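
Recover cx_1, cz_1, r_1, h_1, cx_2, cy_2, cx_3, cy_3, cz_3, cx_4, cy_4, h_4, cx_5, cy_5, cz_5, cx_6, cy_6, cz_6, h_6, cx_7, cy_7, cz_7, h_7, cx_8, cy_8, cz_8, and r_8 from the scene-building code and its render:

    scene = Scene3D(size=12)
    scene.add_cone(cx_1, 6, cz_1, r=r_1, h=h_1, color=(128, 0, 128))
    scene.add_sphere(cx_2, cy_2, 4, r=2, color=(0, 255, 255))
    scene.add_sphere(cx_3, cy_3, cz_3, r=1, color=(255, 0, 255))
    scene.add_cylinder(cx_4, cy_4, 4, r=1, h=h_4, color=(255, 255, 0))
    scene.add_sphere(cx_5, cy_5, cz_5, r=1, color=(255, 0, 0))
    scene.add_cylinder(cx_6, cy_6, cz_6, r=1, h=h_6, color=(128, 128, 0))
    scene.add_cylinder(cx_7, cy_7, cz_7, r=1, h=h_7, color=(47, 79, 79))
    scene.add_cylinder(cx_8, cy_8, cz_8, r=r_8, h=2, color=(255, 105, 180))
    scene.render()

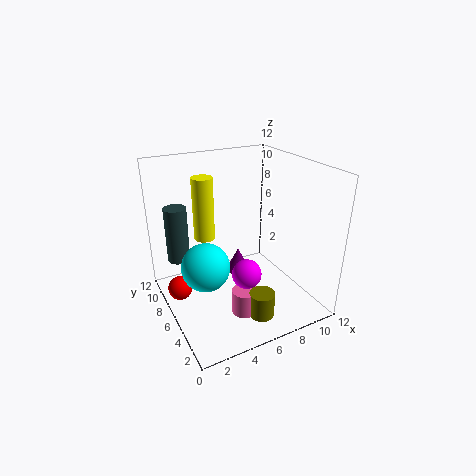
cx_1 = 6; cz_1 = 3; r_1 = 1; h_1 = 2; cx_2 = 3; cy_2 = 6; cx_3 = 4; cy_3 = 1; cz_3 = 6; cx_4 = 5; cy_4 = 11; h_4 = 6; cx_5 = 1; cy_5 = 7; cz_5 = 2; cx_6 = 6; cy_6 = 2; cz_6 = 1; h_6 = 2; cx_7 = 2; cy_7 = 10; cz_7 = 3; h_7 = 5; cx_8 = 5; cy_8 = 3; cz_8 = 1; r_8 = 1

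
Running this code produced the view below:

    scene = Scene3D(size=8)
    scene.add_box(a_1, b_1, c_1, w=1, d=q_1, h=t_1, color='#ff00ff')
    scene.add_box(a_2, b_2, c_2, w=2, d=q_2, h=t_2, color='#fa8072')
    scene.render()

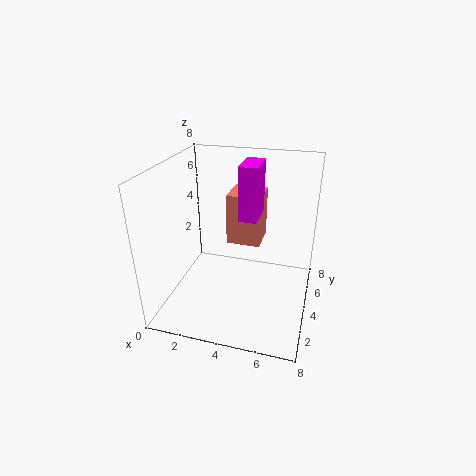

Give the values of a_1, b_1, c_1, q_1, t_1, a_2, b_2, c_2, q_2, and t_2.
a_1 = 4, b_1 = 4, c_1 = 5, q_1 = 2, t_1 = 3, a_2 = 3, b_2 = 5, c_2 = 3, q_2 = 2, t_2 = 3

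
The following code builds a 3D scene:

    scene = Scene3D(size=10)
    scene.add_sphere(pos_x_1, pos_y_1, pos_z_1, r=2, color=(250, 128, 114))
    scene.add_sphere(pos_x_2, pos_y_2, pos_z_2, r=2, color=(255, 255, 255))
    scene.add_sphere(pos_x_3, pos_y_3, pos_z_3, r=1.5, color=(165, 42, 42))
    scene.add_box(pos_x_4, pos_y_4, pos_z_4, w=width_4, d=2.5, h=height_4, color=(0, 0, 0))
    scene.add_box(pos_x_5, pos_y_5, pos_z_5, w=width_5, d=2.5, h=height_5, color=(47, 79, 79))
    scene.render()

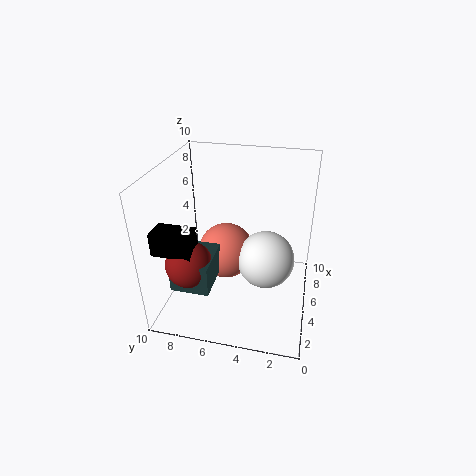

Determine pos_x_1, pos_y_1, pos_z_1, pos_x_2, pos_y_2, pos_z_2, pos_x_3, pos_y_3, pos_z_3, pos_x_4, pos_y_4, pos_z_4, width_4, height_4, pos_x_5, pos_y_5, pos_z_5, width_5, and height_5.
pos_x_1 = 5.5; pos_y_1 = 6; pos_z_1 = 3.5; pos_x_2 = 5; pos_y_2 = 3; pos_z_2 = 3.5; pos_x_3 = 2; pos_y_3 = 7.5; pos_z_3 = 4.5; pos_x_4 = 1; pos_y_4 = 7; pos_z_4 = 5.5; width_4 = 1.5; height_4 = 1.5; pos_x_5 = 1; pos_y_5 = 6; pos_z_5 = 3; width_5 = 3; height_5 = 2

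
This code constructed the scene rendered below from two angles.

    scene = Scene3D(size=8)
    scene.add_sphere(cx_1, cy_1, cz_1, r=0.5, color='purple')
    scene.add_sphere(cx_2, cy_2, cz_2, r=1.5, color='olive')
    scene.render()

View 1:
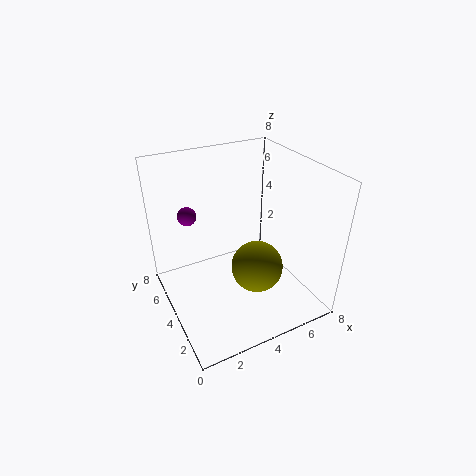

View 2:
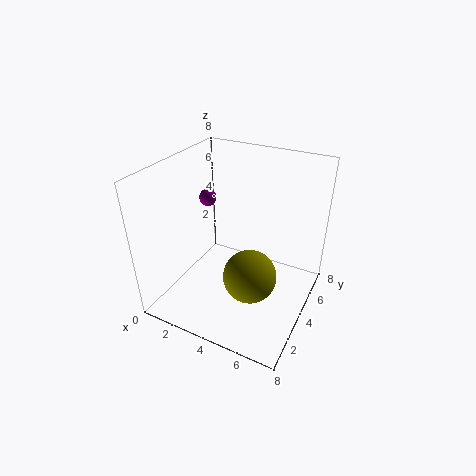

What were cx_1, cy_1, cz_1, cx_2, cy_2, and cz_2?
cx_1 = 1.5
cy_1 = 5
cz_1 = 5.5
cx_2 = 5
cy_2 = 3.5
cz_2 = 2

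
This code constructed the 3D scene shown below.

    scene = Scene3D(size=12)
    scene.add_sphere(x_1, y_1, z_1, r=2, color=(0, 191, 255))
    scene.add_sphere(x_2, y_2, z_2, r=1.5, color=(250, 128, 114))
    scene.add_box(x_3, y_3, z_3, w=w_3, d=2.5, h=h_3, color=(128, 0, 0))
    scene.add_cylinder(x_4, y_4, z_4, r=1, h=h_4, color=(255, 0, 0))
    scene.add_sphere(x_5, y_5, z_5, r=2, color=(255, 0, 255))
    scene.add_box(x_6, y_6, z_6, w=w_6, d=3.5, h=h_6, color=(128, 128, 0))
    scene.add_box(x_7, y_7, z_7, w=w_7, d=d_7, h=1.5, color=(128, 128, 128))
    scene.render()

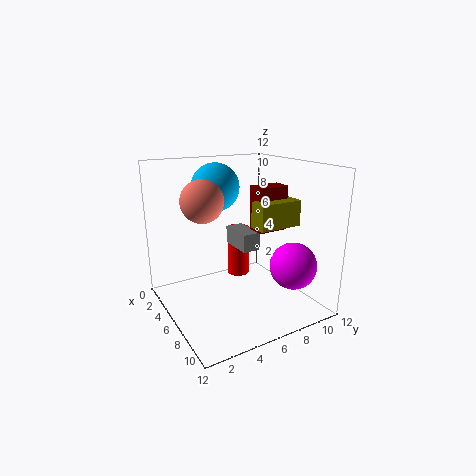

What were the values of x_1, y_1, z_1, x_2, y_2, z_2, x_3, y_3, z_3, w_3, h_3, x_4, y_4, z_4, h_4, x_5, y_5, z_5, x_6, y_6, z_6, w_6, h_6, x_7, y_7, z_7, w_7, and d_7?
x_1 = 4, y_1 = 5, z_1 = 10, x_2 = 8, y_2 = 2, z_2 = 10, x_3 = 7, y_3 = 6.5, z_3 = 7, w_3 = 1.5, h_3 = 3.5, x_4 = 3.5, y_4 = 7.5, z_4 = 1.5, h_4 = 4.5, x_5 = 8.5, y_5 = 10, z_5 = 3.5, x_6 = 8, y_6 = 6, z_6 = 7.5, w_6 = 1.5, h_6 = 2, x_7 = 4, y_7 = 6, z_7 = 5, w_7 = 3, d_7 = 1.5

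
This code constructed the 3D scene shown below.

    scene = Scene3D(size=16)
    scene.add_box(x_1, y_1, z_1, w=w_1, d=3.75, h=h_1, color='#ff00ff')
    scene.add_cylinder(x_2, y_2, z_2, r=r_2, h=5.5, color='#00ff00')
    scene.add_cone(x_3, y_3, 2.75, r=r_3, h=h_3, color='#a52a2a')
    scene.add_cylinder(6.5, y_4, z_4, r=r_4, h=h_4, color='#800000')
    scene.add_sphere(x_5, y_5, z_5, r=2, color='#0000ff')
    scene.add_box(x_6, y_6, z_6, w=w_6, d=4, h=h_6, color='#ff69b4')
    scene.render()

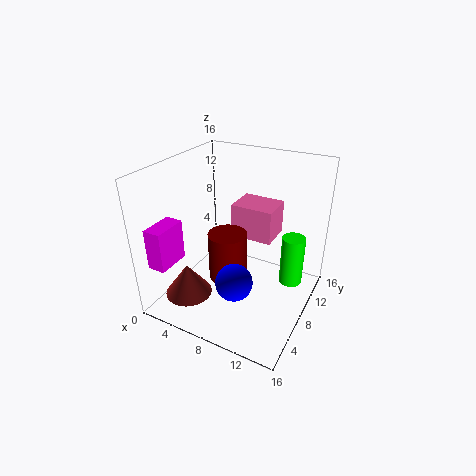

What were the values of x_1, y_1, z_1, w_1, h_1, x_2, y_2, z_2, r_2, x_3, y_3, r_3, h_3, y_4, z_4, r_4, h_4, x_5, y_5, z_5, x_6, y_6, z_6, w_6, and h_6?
x_1 = 0.75, y_1 = 1.25, z_1 = 5.75, w_1 = 2, h_1 = 4.5, x_2 = 14, y_2 = 9.25, z_2 = 3.5, r_2 = 1.25, x_3 = 4.5, y_3 = 3, r_3 = 2.5, h_3 = 3.5, y_4 = 8.25, z_4 = 2.25, r_4 = 2.25, h_4 = 5.75, x_5 = 9.25, y_5 = 4.75, z_5 = 4.5, x_6 = 5.75, y_6 = 10.5, z_6 = 6.5, w_6 = 5, h_6 = 4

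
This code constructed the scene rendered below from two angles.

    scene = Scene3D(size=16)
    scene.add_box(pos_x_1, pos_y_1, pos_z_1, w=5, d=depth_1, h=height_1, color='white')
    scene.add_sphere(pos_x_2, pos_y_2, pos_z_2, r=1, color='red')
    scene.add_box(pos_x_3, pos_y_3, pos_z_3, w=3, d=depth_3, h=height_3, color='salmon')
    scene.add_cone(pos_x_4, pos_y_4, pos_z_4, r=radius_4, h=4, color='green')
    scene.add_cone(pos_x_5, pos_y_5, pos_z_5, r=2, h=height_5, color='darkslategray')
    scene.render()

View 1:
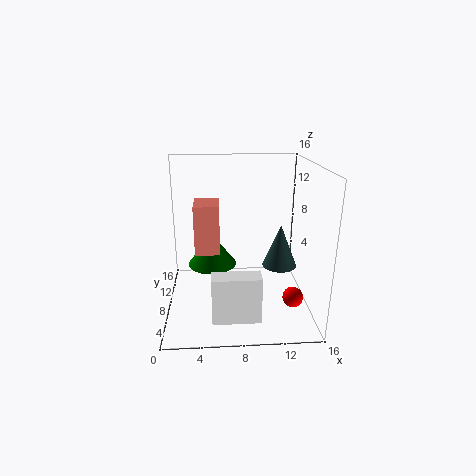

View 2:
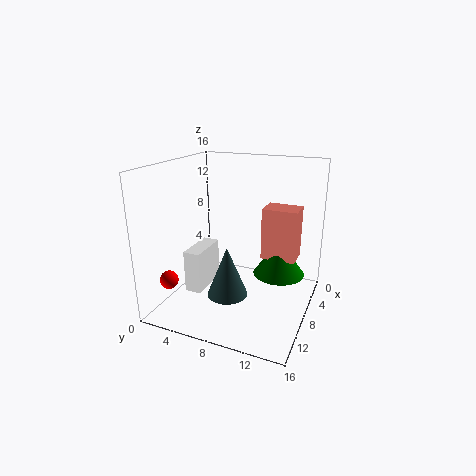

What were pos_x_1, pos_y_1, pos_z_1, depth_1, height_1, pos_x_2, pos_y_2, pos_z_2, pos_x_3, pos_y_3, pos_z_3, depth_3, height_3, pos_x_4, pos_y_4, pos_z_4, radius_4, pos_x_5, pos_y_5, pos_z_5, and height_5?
pos_x_1 = 5
pos_y_1 = 2
pos_z_1 = 1
depth_1 = 2
height_1 = 5
pos_x_2 = 13
pos_y_2 = 2
pos_z_2 = 4
pos_x_3 = 3
pos_y_3 = 10
pos_z_3 = 5
depth_3 = 4
height_3 = 6
pos_x_4 = 5
pos_y_4 = 12
pos_z_4 = 3
radius_4 = 3
pos_x_5 = 13
pos_y_5 = 9
pos_z_5 = 4
height_5 = 5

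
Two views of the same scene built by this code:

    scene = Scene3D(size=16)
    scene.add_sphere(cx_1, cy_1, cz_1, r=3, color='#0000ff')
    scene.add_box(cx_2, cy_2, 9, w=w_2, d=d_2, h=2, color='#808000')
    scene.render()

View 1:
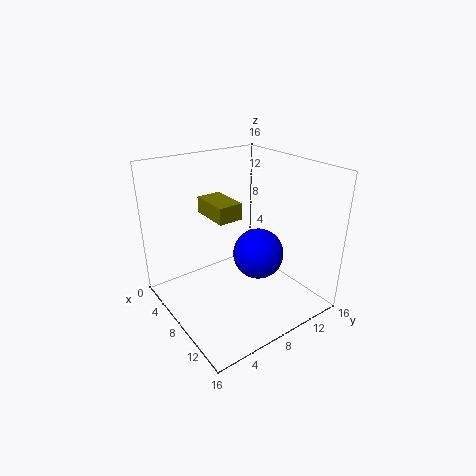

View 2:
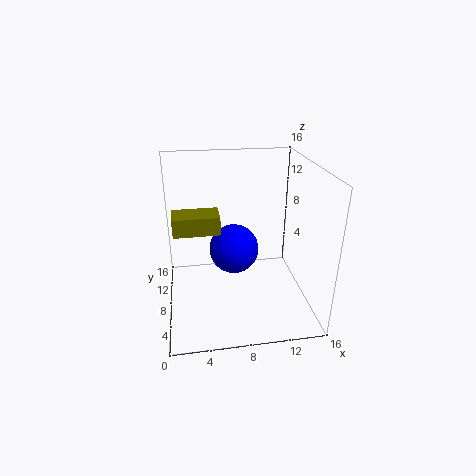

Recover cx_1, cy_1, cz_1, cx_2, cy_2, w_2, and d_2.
cx_1 = 8
cy_1 = 11
cz_1 = 5
cx_2 = 1
cy_2 = 7
w_2 = 5
d_2 = 3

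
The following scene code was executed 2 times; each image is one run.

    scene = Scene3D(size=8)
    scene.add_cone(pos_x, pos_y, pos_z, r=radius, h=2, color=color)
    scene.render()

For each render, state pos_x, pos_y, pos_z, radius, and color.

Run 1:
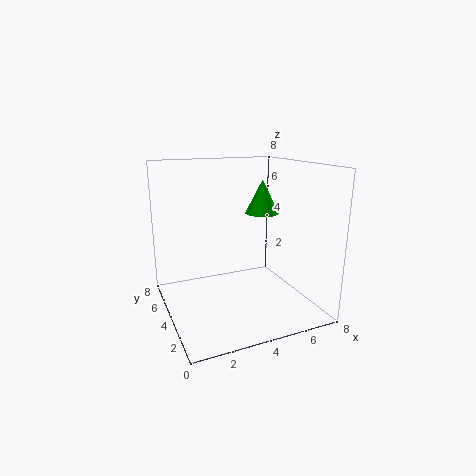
pos_x = 6, pos_y = 5, pos_z = 5, radius = 1, color = 'lime'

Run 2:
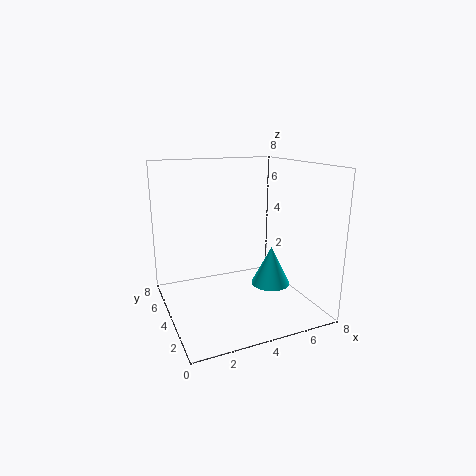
pos_x = 5, pos_y = 2, pos_z = 2, radius = 1, color = 'cyan'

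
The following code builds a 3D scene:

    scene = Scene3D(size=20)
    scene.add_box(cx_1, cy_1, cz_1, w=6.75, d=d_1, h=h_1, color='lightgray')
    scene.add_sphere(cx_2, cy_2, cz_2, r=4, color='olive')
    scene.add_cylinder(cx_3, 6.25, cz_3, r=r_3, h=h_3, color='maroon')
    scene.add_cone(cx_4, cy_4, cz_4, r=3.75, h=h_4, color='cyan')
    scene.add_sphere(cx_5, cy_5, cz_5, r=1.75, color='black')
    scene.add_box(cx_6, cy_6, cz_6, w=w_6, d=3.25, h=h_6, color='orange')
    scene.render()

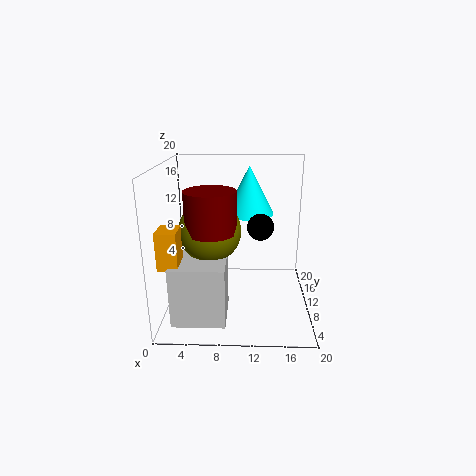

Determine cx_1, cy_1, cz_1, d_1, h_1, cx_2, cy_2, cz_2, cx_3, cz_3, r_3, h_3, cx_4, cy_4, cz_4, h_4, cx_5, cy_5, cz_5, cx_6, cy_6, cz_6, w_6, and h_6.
cx_1 = 2; cy_1 = 1.25; cz_1 = 1.5; d_1 = 6.25; h_1 = 7.75; cx_2 = 6.5; cy_2 = 7.25; cz_2 = 12; cx_3 = 6.75; cz_3 = 12.25; r_3 = 3.25; h_3 = 5.25; cx_4 = 11.5; cy_4 = 16; cz_4 = 11.75; h_4 = 7.25; cx_5 = 13; cy_5 = 8.25; cz_5 = 12.25; cx_6 = 0.75; cy_6 = 2; cz_6 = 8.75; w_6 = 2.5; h_6 = 4.75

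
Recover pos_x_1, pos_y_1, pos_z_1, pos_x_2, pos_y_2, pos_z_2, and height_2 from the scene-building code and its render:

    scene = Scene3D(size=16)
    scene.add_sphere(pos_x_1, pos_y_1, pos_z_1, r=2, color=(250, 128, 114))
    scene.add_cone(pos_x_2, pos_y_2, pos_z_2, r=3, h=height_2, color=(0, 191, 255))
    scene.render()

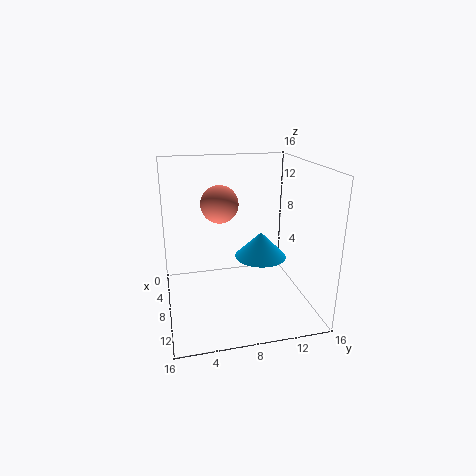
pos_x_1 = 8
pos_y_1 = 6
pos_z_1 = 12
pos_x_2 = 7
pos_y_2 = 11
pos_z_2 = 5
height_2 = 3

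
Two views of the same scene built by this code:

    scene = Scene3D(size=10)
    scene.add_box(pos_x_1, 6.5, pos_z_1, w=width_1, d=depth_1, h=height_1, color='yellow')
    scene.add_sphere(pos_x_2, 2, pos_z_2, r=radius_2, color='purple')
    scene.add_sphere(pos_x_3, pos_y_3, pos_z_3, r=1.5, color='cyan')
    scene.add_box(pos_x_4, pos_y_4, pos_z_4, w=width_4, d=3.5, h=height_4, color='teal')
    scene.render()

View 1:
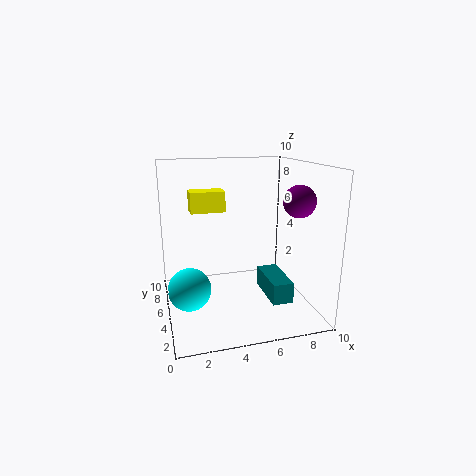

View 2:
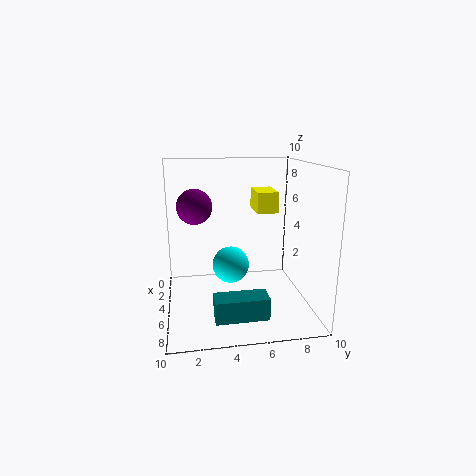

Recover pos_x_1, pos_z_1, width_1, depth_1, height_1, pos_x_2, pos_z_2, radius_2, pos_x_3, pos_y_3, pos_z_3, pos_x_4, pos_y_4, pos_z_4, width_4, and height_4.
pos_x_1 = 2
pos_z_1 = 6.5
width_1 = 2.5
depth_1 = 1.5
height_1 = 1.5
pos_x_2 = 8
pos_z_2 = 8
radius_2 = 1
pos_x_3 = 1.5
pos_y_3 = 5
pos_z_3 = 1.5
pos_x_4 = 7
pos_y_4 = 3
pos_z_4 = 0.5
width_4 = 1.5
height_4 = 1.5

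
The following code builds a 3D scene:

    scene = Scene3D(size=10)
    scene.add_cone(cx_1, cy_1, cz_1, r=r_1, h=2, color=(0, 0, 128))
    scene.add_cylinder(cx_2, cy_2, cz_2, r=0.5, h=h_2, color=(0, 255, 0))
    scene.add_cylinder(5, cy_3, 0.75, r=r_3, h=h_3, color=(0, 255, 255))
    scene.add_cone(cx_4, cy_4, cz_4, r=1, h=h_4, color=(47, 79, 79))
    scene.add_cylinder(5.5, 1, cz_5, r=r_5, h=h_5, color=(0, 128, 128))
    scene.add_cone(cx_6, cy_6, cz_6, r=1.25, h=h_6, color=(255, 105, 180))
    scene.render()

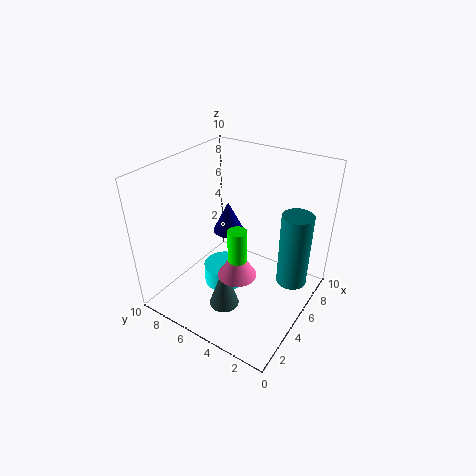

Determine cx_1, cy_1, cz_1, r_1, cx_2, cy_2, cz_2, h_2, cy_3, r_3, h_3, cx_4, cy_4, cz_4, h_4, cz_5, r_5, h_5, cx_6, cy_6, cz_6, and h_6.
cx_1 = 4.25
cy_1 = 5.25
cz_1 = 6
r_1 = 1
cx_2 = 0.75
cy_2 = 2.25
cz_2 = 7
h_2 = 1.75
cy_3 = 6.25
r_3 = 1.5
h_3 = 1.5
cx_4 = 2.5
cy_4 = 4.5
cz_4 = 1.25
h_4 = 3
cz_5 = 2.75
r_5 = 1
h_5 = 5
cx_6 = 3
cy_6 = 3.75
cz_6 = 3.75
h_6 = 2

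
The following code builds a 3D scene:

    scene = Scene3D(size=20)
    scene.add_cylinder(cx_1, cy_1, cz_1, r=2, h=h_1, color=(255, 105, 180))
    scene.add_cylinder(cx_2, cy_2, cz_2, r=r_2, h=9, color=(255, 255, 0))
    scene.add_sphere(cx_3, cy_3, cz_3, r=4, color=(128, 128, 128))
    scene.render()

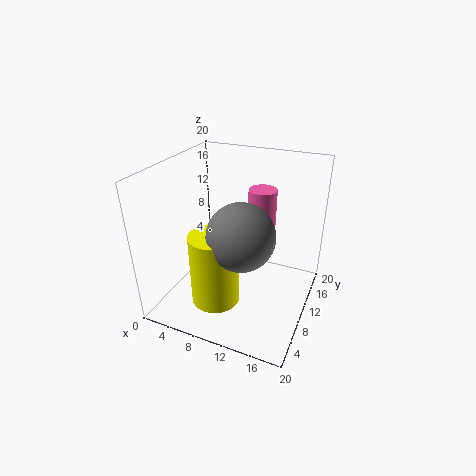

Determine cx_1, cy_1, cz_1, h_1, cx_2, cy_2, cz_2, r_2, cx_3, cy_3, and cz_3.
cx_1 = 12
cy_1 = 14
cz_1 = 8
h_1 = 8
cx_2 = 10
cy_2 = 3
cz_2 = 5
r_2 = 3
cx_3 = 13
cy_3 = 4
cz_3 = 14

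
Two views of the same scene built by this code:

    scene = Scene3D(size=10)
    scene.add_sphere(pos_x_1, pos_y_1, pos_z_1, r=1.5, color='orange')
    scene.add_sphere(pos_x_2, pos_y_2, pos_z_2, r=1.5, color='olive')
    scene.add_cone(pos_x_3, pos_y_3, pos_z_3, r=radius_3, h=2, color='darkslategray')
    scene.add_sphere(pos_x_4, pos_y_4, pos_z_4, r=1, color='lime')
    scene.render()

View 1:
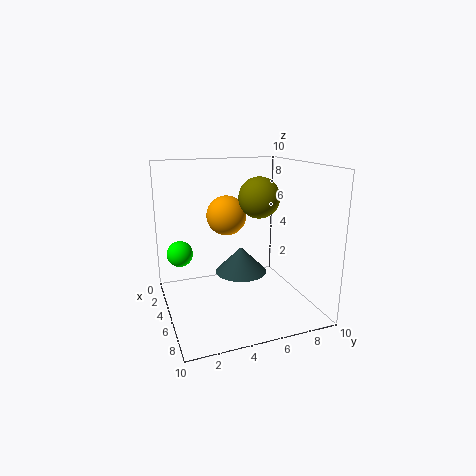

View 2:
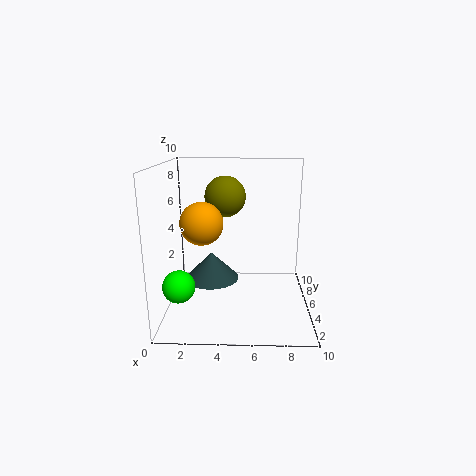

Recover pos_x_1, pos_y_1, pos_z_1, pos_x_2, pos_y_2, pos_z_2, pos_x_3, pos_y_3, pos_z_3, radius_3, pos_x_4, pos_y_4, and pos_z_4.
pos_x_1 = 2.5; pos_y_1 = 5; pos_z_1 = 6; pos_x_2 = 4; pos_y_2 = 7; pos_z_2 = 7.5; pos_x_3 = 3; pos_y_3 = 6; pos_z_3 = 1.5; radius_3 = 2; pos_x_4 = 1.5; pos_y_4 = 1.5; pos_z_4 = 3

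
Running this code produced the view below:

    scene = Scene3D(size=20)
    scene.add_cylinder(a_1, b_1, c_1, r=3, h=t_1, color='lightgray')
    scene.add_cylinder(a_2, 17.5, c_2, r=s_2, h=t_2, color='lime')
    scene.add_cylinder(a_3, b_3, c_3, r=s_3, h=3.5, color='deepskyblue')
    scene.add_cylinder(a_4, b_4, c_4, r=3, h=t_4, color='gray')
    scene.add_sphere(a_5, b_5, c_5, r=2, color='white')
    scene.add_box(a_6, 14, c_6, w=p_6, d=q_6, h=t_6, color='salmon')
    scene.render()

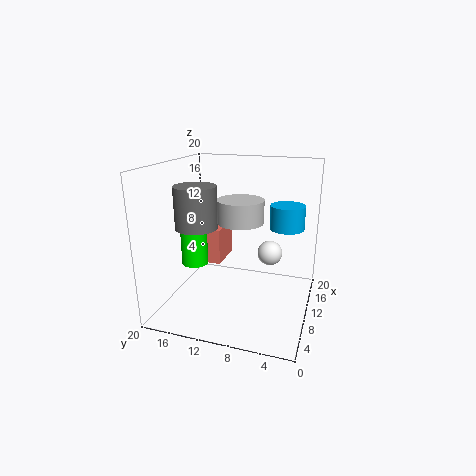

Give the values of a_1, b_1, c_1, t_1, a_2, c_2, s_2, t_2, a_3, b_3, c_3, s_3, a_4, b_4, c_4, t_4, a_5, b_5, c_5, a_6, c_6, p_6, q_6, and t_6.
a_1 = 8, b_1 = 9, c_1 = 13, t_1 = 3, a_2 = 11.5, c_2 = 4.5, s_2 = 2, t_2 = 6, a_3 = 14.5, b_3 = 4, c_3 = 10.5, s_3 = 2.5, a_4 = 9.5, b_4 = 16, c_4 = 11, t_4 = 6, a_5 = 17.5, b_5 = 7, c_5 = 5, a_6 = 13, c_6 = 4, p_6 = 6, q_6 = 5, t_6 = 5.5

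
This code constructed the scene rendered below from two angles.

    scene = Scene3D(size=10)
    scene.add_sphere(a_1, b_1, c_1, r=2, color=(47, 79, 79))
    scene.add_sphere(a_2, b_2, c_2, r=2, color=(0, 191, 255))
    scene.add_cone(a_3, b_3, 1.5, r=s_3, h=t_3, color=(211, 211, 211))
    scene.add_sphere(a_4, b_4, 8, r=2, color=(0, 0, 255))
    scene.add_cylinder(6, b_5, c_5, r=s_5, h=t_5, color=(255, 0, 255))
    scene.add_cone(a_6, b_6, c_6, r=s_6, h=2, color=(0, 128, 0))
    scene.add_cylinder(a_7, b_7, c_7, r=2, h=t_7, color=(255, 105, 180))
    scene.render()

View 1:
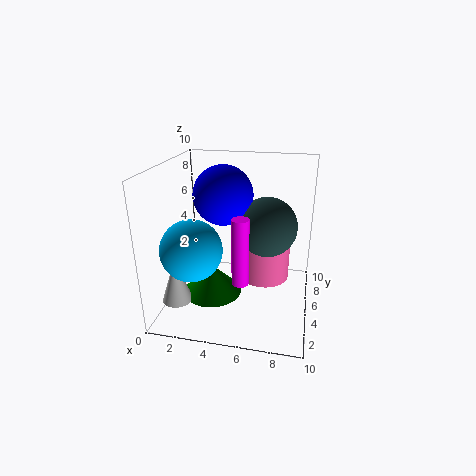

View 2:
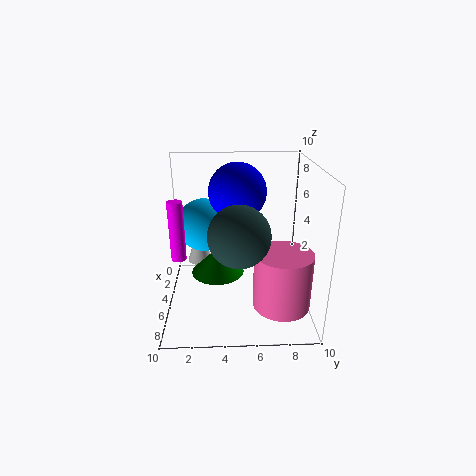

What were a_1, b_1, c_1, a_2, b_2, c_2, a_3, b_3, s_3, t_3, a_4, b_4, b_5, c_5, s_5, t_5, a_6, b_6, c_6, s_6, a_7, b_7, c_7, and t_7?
a_1 = 7; b_1 = 5; c_1 = 6; a_2 = 2.5; b_2 = 2.5; c_2 = 5; a_3 = 1.5; b_3 = 2; s_3 = 1; t_3 = 3; a_4 = 4; b_4 = 5; b_5 = 1; c_5 = 4; s_5 = 0.5; t_5 = 4; a_6 = 3.5; b_6 = 3.5; c_6 = 1.5; s_6 = 2; a_7 = 6.5; b_7 = 8; c_7 = 0.5; t_7 = 4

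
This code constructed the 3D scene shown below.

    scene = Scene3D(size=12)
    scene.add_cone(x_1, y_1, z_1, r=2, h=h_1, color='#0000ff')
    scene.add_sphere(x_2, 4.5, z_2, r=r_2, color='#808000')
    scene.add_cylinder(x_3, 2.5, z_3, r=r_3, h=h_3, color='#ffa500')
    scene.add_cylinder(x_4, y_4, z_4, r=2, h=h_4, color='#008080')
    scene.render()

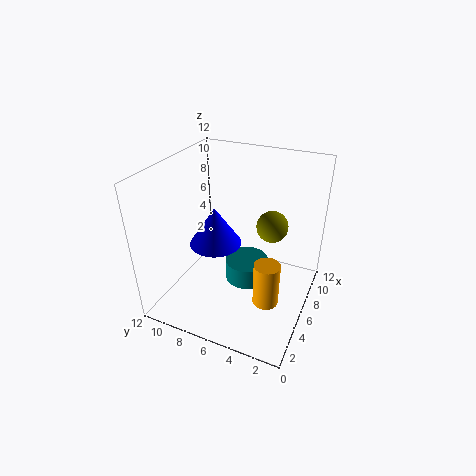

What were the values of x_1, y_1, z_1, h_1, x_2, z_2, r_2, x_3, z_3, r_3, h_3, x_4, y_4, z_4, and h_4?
x_1 = 4
y_1 = 7
z_1 = 6.5
h_1 = 3
x_2 = 10.5
z_2 = 5
r_2 = 1.5
x_3 = 3.5
z_3 = 2.5
r_3 = 1
h_3 = 3.5
x_4 = 8
y_4 = 6
z_4 = 0.5
h_4 = 2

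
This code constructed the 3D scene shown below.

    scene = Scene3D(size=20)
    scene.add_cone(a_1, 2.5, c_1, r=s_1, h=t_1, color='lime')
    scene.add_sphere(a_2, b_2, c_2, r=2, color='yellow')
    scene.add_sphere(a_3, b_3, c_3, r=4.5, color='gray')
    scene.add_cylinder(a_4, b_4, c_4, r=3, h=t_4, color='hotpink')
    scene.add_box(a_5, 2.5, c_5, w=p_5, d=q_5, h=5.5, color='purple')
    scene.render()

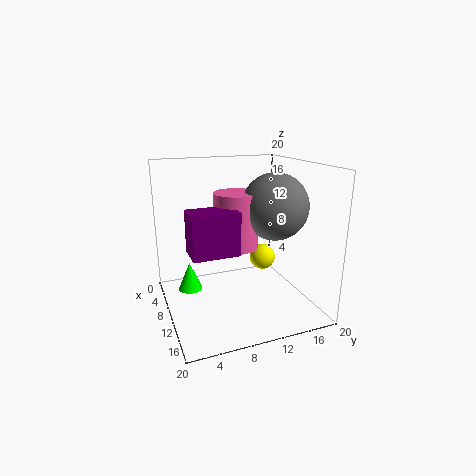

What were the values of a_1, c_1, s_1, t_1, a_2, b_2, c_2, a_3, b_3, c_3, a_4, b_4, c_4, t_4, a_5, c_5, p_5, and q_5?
a_1 = 12.5
c_1 = 5
s_1 = 1.5
t_1 = 3.5
a_2 = 6.5
b_2 = 15.5
c_2 = 5
a_3 = 12
b_3 = 14.5
c_3 = 14.5
a_4 = 10.5
b_4 = 9.5
c_4 = 9
t_4 = 7.5
a_5 = 11
c_5 = 9.5
p_5 = 4
q_5 = 6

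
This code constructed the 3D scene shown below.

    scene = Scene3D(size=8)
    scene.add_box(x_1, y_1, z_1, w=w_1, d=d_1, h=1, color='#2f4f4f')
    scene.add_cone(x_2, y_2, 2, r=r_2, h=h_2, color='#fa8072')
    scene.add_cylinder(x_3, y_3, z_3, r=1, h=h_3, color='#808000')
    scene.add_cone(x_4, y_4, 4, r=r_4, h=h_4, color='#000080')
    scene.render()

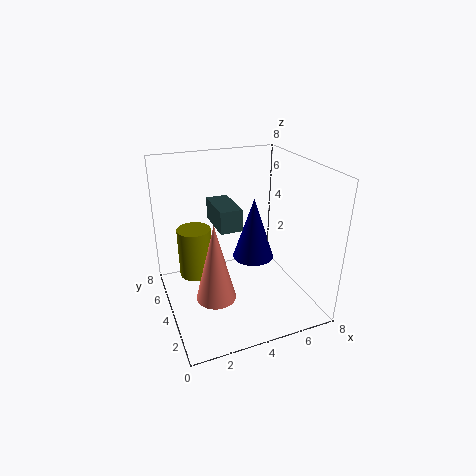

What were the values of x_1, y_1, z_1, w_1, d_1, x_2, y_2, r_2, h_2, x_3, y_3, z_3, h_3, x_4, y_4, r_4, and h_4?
x_1 = 2
y_1 = 1
z_1 = 6
w_1 = 1
d_1 = 2
x_2 = 2
y_2 = 2
r_2 = 1
h_2 = 4
x_3 = 2
y_3 = 6
z_3 = 1
h_3 = 3
x_4 = 4
y_4 = 2
r_4 = 1
h_4 = 3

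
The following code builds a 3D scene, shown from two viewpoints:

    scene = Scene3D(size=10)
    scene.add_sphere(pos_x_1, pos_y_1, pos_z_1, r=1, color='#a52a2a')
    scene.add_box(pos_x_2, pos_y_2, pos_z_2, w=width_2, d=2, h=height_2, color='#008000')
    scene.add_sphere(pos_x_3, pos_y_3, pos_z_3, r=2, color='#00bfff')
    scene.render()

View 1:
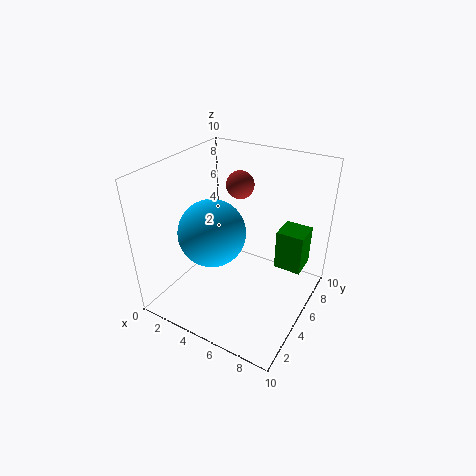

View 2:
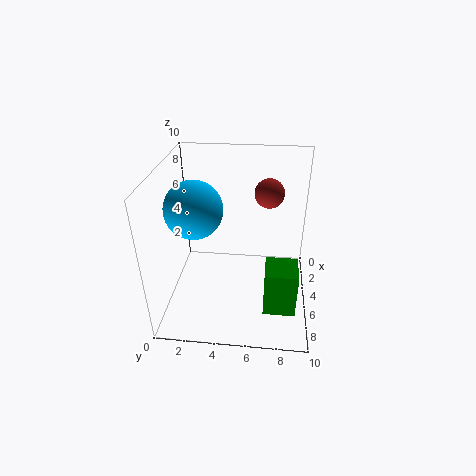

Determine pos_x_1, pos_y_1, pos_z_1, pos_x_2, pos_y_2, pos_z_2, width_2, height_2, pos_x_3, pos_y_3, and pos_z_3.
pos_x_1 = 4; pos_y_1 = 7; pos_z_1 = 8; pos_x_2 = 7; pos_y_2 = 7; pos_z_2 = 2; width_2 = 2; height_2 = 3; pos_x_3 = 5; pos_y_3 = 2; pos_z_3 = 7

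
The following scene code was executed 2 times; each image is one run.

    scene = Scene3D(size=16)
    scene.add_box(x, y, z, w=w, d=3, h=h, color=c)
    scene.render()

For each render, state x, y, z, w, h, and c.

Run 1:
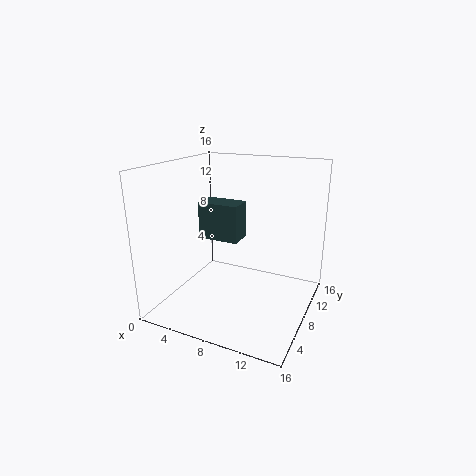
x = 2
y = 9.5
z = 6.5
w = 5
h = 4.5
c = 'darkslategray'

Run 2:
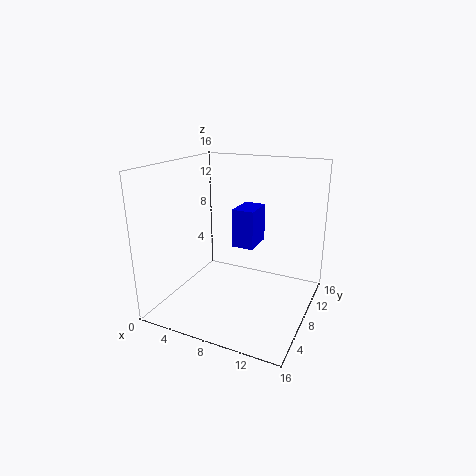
x = 10
y = 2.5
z = 9.5
w = 2
h = 3.5
c = 'blue'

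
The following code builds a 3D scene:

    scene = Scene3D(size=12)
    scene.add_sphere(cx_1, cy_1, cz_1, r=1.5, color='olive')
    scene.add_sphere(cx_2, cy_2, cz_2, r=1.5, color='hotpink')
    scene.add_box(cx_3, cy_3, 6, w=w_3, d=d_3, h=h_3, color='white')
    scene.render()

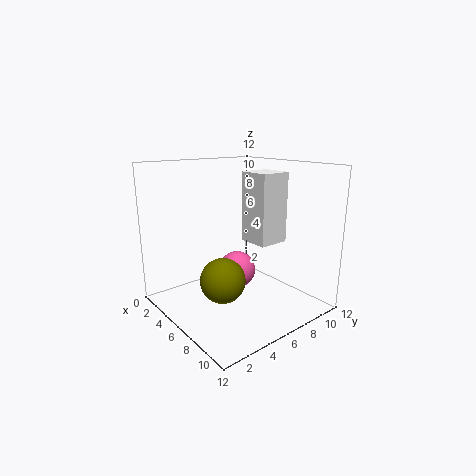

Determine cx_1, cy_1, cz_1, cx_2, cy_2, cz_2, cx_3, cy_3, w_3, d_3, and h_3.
cx_1 = 10; cy_1 = 1.5; cz_1 = 5; cx_2 = 6.5; cy_2 = 5.5; cz_2 = 3.5; cx_3 = 6.5; cy_3 = 6; w_3 = 2.5; d_3 = 2.5; h_3 = 5.5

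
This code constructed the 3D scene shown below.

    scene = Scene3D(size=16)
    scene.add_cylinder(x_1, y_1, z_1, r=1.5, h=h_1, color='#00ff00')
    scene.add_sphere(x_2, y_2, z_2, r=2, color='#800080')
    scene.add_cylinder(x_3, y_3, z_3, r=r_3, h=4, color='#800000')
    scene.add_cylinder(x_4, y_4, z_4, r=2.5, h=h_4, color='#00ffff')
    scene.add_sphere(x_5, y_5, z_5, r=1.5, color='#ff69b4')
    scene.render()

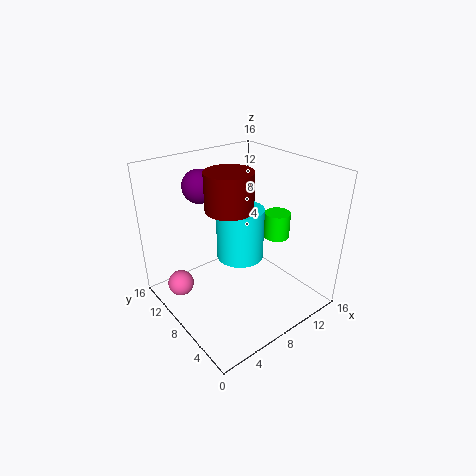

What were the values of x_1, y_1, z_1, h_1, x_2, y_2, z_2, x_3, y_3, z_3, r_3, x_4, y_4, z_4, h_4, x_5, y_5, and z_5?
x_1 = 13; y_1 = 7; z_1 = 7; h_1 = 3; x_2 = 7; y_2 = 14; z_2 = 12.5; x_3 = 6.5; y_3 = 7.5; z_3 = 12; r_3 = 2.5; x_4 = 7.5; y_4 = 7; z_4 = 6.5; h_4 = 5.5; x_5 = 2.5; y_5 = 12; z_5 = 2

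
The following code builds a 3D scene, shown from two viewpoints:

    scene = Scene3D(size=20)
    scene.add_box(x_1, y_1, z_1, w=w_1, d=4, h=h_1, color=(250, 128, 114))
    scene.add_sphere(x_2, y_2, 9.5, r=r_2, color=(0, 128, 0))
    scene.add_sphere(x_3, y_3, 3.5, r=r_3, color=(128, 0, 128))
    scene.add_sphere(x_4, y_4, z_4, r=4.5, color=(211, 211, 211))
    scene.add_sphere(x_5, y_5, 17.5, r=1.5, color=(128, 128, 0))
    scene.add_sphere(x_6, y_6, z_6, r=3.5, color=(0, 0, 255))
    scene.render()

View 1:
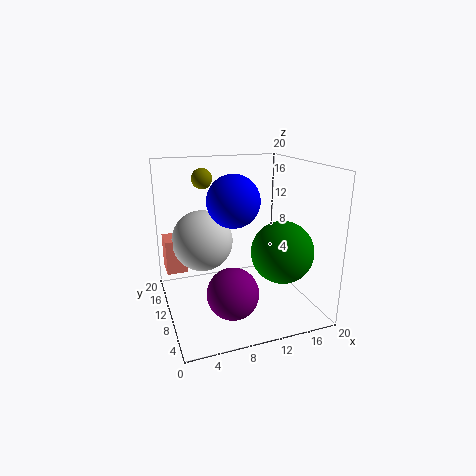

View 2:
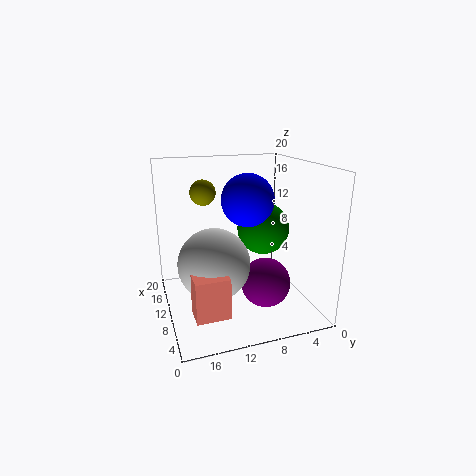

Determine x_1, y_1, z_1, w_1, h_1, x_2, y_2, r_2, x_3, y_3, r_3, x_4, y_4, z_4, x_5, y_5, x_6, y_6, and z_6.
x_1 = 0.5, y_1 = 14, z_1 = 4, w_1 = 3, h_1 = 5, x_2 = 14, y_2 = 4.5, r_2 = 4, x_3 = 8, y_3 = 6.5, r_3 = 3.5, x_4 = 6, y_4 = 14.5, z_4 = 8.5, x_5 = 6.5, y_5 = 15.5, x_6 = 9, y_6 = 9, z_6 = 15.5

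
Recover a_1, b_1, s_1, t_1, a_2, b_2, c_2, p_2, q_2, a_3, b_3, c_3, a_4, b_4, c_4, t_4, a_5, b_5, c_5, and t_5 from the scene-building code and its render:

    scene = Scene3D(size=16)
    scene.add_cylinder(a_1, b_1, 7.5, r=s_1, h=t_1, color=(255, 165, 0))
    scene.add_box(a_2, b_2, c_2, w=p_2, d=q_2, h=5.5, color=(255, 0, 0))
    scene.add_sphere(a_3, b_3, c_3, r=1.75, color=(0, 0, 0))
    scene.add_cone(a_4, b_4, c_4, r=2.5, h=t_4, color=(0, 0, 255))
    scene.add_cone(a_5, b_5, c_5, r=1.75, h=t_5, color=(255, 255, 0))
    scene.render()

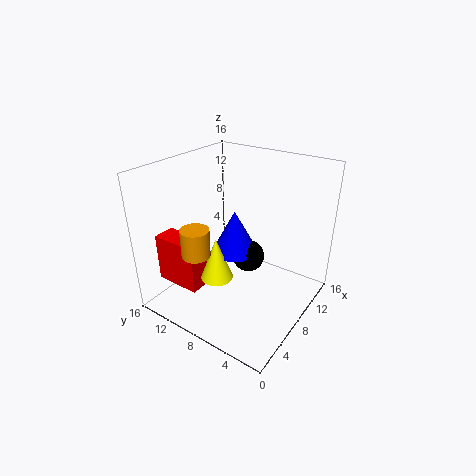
a_1 = 3.25, b_1 = 10, s_1 = 1.5, t_1 = 3, a_2 = 2.75, b_2 = 10.25, c_2 = 2.75, p_2 = 2.5, q_2 = 5.25, a_3 = 8.25, b_3 = 6.75, c_3 = 6, a_4 = 7.75, b_4 = 8.25, c_4 = 6.5, t_4 = 4.75, a_5 = 5, b_5 = 8.75, c_5 = 4.25, t_5 = 4.75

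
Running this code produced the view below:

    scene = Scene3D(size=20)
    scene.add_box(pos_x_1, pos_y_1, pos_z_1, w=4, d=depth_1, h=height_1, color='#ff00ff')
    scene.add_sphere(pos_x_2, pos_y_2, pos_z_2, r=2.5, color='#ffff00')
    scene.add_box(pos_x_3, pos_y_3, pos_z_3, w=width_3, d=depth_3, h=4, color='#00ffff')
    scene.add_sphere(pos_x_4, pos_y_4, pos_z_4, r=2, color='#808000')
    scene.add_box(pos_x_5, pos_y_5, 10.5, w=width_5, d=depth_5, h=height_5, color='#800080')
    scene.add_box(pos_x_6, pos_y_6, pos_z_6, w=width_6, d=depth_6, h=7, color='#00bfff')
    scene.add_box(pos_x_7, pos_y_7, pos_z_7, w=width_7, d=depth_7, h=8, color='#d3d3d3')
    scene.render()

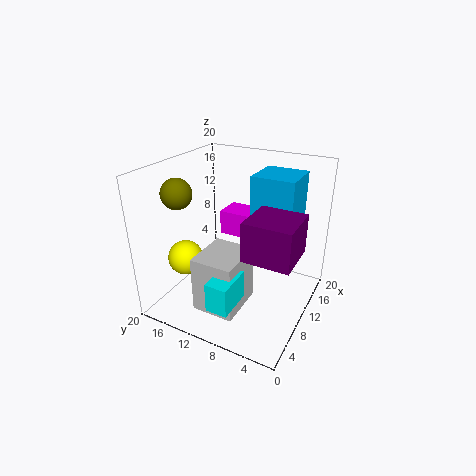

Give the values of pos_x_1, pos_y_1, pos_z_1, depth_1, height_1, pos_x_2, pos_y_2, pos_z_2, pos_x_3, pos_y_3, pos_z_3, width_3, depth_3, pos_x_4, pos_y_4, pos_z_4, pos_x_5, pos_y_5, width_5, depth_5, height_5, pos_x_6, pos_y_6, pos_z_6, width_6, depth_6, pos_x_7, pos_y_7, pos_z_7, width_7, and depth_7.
pos_x_1 = 12; pos_y_1 = 7.5; pos_z_1 = 9; depth_1 = 6.5; height_1 = 3.5; pos_x_2 = 7; pos_y_2 = 17; pos_z_2 = 6.5; pos_x_3 = 2; pos_y_3 = 7.5; pos_z_3 = 3; width_3 = 5; depth_3 = 3; pos_x_4 = 5; pos_y_4 = 16; pos_z_4 = 17; pos_x_5 = 4; pos_y_5 = 0.5; width_5 = 6; depth_5 = 6; height_5 = 5; pos_x_6 = 11.5; pos_y_6 = 3; pos_z_6 = 11.5; width_6 = 6; depth_6 = 6; pos_x_7 = 4; pos_y_7 = 8; pos_z_7 = 0.5; width_7 = 7; depth_7 = 6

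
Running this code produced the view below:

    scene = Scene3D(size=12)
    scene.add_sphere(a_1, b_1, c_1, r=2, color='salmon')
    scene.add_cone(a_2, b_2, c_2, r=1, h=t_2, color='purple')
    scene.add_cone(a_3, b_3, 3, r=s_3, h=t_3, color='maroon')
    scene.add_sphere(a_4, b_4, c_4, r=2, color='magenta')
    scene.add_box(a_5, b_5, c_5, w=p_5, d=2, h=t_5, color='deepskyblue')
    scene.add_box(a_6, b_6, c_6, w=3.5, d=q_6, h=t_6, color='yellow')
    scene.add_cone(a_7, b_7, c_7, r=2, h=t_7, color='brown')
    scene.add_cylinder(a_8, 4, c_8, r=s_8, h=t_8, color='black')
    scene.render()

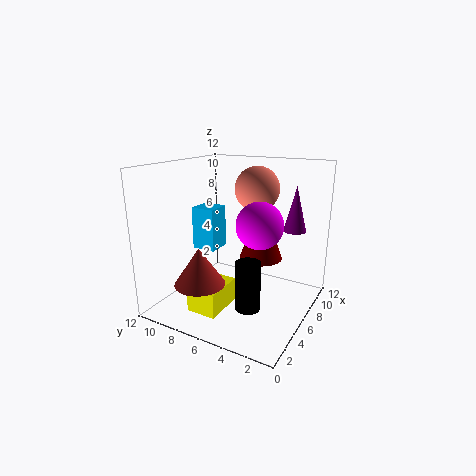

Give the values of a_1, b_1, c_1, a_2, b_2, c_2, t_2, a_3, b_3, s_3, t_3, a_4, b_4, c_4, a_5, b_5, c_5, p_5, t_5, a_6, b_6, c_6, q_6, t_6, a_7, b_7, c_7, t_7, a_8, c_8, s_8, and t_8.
a_1 = 9.5
b_1 = 6
c_1 = 9.5
a_2 = 10
b_2 = 2.5
c_2 = 6
t_2 = 4
a_3 = 9.5
b_3 = 5.5
s_3 = 2
t_3 = 5.5
a_4 = 7
b_4 = 4.5
c_4 = 7
a_5 = 4.5
b_5 = 7.5
c_5 = 5
p_5 = 2
t_5 = 3.5
a_6 = 2
b_6 = 6
c_6 = 0.5
q_6 = 2.5
t_6 = 2
a_7 = 2.5
b_7 = 7.5
c_7 = 3
t_7 = 3
a_8 = 4
c_8 = 1
s_8 = 1
t_8 = 4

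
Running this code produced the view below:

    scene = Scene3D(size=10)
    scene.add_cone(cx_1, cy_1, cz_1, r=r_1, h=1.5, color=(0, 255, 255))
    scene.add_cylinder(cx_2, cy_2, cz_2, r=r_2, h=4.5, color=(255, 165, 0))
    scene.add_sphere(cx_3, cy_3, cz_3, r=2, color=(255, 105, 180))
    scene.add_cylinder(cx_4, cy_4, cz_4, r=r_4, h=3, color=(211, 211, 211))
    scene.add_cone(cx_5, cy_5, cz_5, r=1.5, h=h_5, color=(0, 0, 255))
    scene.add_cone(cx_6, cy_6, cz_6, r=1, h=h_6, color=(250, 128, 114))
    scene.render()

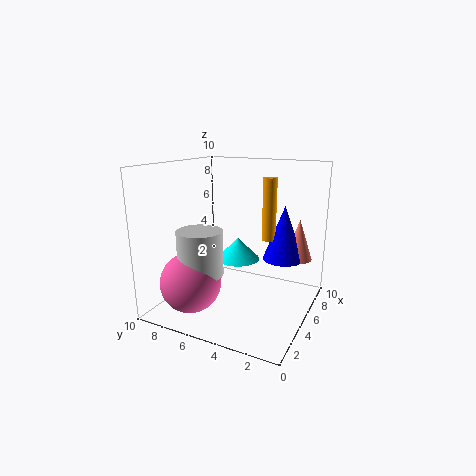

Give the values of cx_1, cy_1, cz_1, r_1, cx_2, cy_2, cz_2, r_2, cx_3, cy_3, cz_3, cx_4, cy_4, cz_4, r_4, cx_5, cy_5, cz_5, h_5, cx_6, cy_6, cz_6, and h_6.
cx_1 = 5; cy_1 = 5; cz_1 = 3.5; r_1 = 1.5; cx_2 = 7; cy_2 = 3.5; cz_2 = 4.5; r_2 = 0.5; cx_3 = 2; cy_3 = 7; cz_3 = 2.5; cx_4 = 2.5; cy_4 = 6.5; cz_4 = 3; r_4 = 1.5; cx_5 = 7.5; cy_5 = 2.5; cz_5 = 3; h_5 = 4; cx_6 = 8; cy_6 = 1.5; cz_6 = 3; h_6 = 3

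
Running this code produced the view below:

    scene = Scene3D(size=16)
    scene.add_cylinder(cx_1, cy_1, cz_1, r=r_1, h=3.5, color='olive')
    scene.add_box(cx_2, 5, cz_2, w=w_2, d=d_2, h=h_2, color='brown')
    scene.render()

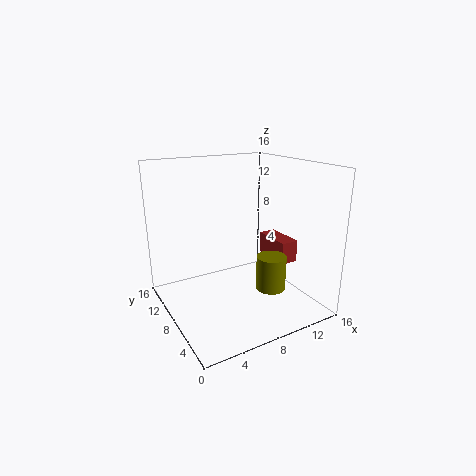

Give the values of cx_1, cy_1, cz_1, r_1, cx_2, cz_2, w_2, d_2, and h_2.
cx_1 = 9; cy_1 = 3; cz_1 = 4; r_1 = 1.5; cx_2 = 12; cz_2 = 5; w_2 = 2; d_2 = 4.5; h_2 = 2.5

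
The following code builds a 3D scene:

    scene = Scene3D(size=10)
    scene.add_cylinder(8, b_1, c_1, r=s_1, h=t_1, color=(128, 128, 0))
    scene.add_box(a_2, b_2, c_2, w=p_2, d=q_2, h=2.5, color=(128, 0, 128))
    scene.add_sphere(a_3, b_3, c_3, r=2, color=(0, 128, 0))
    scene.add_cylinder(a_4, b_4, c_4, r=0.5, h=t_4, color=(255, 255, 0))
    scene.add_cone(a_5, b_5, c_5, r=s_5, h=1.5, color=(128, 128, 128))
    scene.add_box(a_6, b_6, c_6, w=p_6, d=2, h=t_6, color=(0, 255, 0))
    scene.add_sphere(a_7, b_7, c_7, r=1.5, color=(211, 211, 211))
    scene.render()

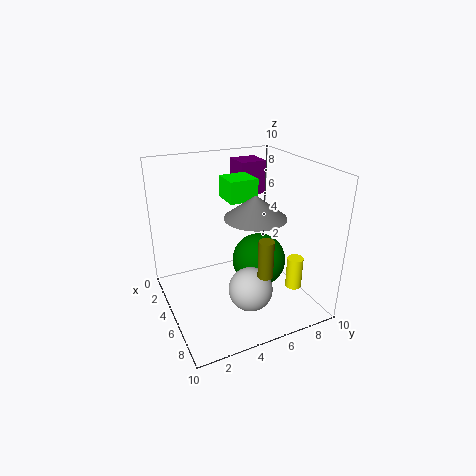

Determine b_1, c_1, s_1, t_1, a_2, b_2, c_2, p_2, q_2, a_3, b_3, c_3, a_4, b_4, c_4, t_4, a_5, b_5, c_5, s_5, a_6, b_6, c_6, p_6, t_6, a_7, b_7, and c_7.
b_1 = 5.5
c_1 = 3.5
s_1 = 0.5
t_1 = 2.5
a_2 = 0.5
b_2 = 6.5
c_2 = 7
p_2 = 2
q_2 = 2
a_3 = 4.5
b_3 = 7
c_3 = 2.5
a_4 = 9
b_4 = 7
c_4 = 3
t_4 = 2
a_5 = 6.5
b_5 = 5.5
c_5 = 7
s_5 = 2
a_6 = 3
b_6 = 4.5
c_6 = 7.5
p_6 = 2
t_6 = 1.5
a_7 = 7
b_7 = 5
c_7 = 2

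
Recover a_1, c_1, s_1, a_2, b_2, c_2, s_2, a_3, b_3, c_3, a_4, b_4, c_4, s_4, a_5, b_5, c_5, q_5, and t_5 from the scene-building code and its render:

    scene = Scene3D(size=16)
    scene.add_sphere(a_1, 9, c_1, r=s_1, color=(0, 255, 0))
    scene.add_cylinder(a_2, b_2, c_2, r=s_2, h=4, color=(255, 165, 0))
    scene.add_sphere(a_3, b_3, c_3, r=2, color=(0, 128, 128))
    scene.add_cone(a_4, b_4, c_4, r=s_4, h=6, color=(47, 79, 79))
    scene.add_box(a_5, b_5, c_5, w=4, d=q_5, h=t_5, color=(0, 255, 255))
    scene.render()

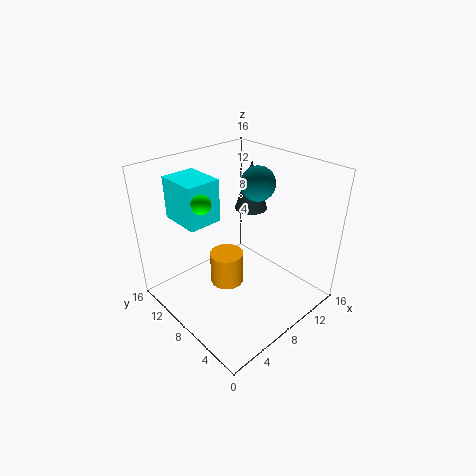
a_1 = 4; c_1 = 13; s_1 = 1; a_2 = 8; b_2 = 10; c_2 = 1; s_2 = 2; a_3 = 12; b_3 = 9; c_3 = 13; a_4 = 13; b_4 = 11; c_4 = 9; s_4 = 2; a_5 = 4; b_5 = 11; c_5 = 9; q_5 = 5; t_5 = 5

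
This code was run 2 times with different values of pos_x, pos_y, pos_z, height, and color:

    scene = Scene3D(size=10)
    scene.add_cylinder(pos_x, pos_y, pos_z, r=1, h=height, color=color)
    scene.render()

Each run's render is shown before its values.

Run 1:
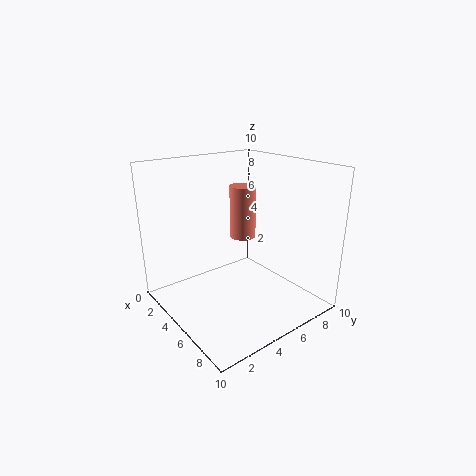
pos_x = 3; pos_y = 7; pos_z = 4; height = 4; color = 'salmon'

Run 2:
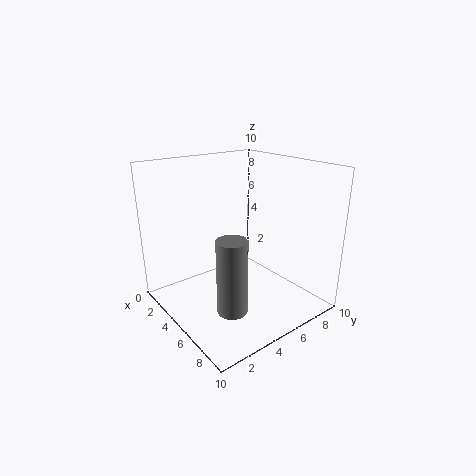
pos_x = 7; pos_y = 3; pos_z = 1; height = 5; color = 'gray'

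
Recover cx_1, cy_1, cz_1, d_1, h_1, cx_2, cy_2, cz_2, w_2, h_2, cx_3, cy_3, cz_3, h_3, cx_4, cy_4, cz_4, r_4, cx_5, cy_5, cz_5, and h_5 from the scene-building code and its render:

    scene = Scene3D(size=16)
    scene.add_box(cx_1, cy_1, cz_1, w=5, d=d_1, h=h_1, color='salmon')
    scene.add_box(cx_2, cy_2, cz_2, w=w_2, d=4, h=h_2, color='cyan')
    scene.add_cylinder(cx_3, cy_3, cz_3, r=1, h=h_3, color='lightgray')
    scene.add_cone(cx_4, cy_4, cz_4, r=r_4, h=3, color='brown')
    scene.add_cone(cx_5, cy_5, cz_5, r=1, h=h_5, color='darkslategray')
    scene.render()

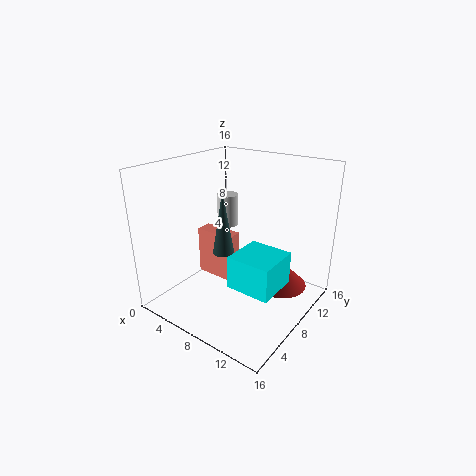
cx_1 = 1
cy_1 = 9
cz_1 = 1
d_1 = 2
h_1 = 6
cx_2 = 12
cy_2 = 1
cz_2 = 7
w_2 = 4
h_2 = 3
cx_3 = 9
cy_3 = 5
cz_3 = 11
h_3 = 3
cx_4 = 12
cy_4 = 11
cz_4 = 2
r_4 = 3
cx_5 = 10
cy_5 = 3
cz_5 = 9
h_5 = 6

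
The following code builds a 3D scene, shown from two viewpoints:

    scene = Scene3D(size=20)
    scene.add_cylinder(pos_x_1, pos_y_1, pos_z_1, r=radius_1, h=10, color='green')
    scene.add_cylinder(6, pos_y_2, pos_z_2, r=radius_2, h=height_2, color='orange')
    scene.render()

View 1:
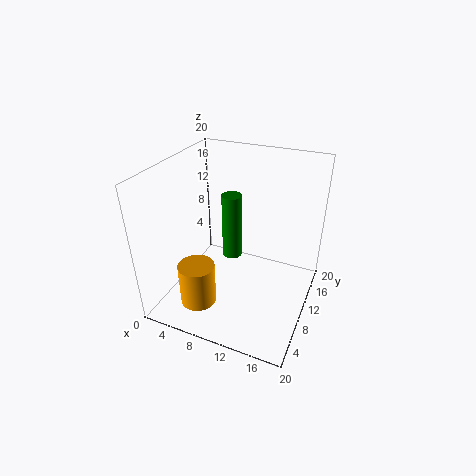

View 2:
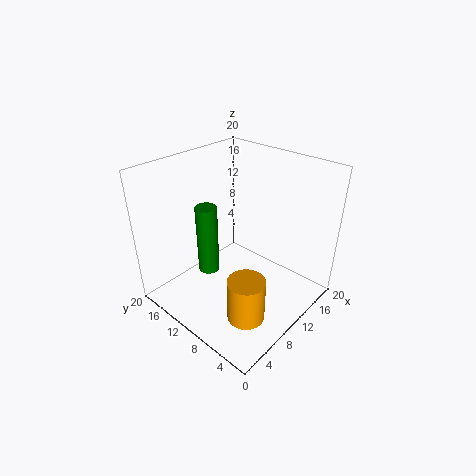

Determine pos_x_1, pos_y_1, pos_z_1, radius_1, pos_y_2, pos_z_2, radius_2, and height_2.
pos_x_1 = 7.5
pos_y_1 = 13.5
pos_z_1 = 4.5
radius_1 = 1.5
pos_y_2 = 5
pos_z_2 = 1.5
radius_2 = 2.5
height_2 = 6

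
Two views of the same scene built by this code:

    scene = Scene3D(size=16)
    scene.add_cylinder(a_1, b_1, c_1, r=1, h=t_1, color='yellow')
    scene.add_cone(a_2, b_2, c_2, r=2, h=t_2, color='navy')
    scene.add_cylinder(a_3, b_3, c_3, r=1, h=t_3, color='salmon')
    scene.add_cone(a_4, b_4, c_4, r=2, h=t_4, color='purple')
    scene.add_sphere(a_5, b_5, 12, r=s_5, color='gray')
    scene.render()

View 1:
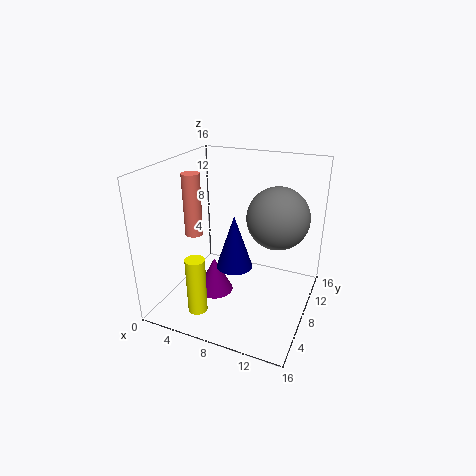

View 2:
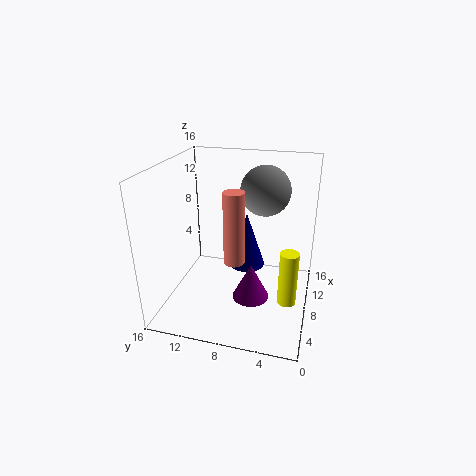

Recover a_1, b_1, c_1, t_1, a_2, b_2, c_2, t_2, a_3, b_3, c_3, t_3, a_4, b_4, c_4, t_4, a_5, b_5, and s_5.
a_1 = 6; b_1 = 2; c_1 = 2; t_1 = 6; a_2 = 8; b_2 = 7; c_2 = 5; t_2 = 6; a_3 = 3; b_3 = 7; c_3 = 8; t_3 = 7; a_4 = 6; b_4 = 6; c_4 = 2; t_4 = 4; a_5 = 13; b_5 = 6; s_5 = 3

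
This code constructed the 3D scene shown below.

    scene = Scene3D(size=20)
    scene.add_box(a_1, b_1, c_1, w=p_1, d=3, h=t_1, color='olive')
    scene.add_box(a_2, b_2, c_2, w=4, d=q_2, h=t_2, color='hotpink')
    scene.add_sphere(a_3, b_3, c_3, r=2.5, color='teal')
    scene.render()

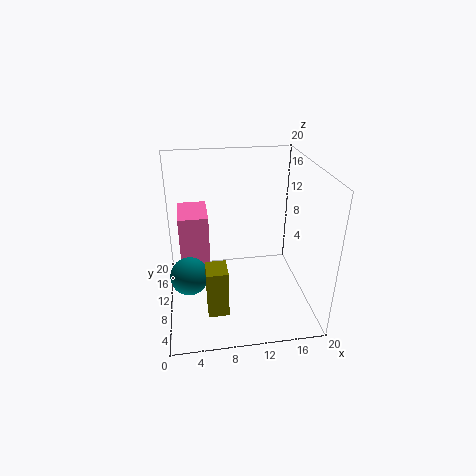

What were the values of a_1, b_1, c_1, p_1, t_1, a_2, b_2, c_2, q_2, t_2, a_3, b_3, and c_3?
a_1 = 5, b_1 = 1, c_1 = 4.5, p_1 = 2.5, t_1 = 6, a_2 = 2, b_2 = 9.5, c_2 = 5.5, q_2 = 6, t_2 = 8, a_3 = 3, b_3 = 7, c_3 = 6.5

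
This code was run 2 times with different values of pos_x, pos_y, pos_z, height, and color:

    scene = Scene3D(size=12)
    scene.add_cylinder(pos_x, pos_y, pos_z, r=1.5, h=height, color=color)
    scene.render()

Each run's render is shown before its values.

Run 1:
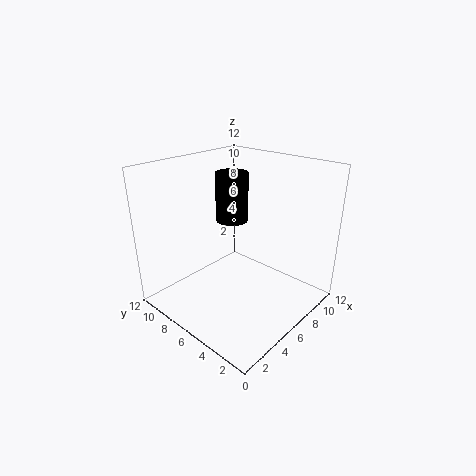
pos_x = 8.5, pos_y = 9, pos_z = 6, height = 4.5, color = 'black'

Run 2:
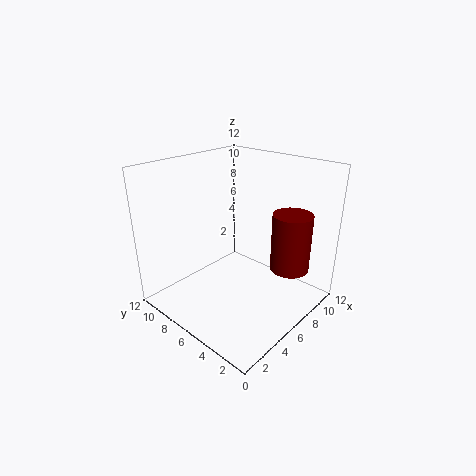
pos_x = 7, pos_y = 1.5, pos_z = 4.5, height = 4.5, color = 'maroon'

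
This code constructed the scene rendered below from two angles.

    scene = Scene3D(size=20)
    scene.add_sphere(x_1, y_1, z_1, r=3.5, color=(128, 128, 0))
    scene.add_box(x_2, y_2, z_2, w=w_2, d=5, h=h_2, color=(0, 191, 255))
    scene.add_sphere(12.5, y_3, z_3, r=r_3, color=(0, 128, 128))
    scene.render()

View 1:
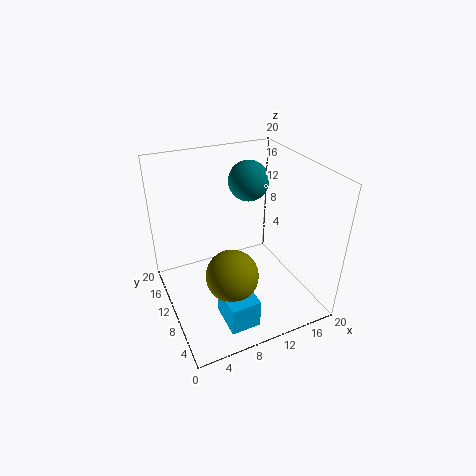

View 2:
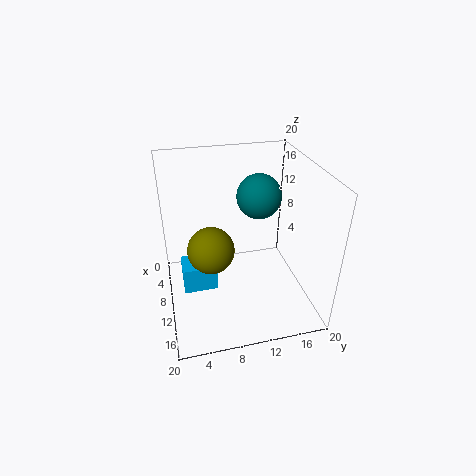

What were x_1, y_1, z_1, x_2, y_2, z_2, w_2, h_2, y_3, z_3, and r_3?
x_1 = 7.5
y_1 = 6.5
z_1 = 6.75
x_2 = 5.5
y_2 = 2
z_2 = 1
w_2 = 4
h_2 = 4
y_3 = 12
z_3 = 17.25
r_3 = 2.75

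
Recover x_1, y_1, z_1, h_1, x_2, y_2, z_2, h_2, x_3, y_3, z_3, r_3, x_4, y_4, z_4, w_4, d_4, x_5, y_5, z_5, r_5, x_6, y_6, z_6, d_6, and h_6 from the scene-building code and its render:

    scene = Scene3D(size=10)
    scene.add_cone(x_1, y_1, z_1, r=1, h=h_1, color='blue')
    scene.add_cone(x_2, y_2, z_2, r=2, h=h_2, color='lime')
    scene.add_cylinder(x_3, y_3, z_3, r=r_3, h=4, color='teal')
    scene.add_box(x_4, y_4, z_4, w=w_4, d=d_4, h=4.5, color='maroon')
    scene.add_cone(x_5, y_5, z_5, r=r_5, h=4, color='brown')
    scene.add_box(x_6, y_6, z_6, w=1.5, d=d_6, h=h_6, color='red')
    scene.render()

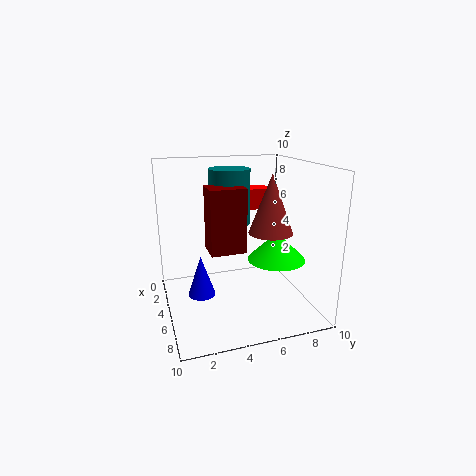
x_1 = 4
y_1 = 2.5
z_1 = 0.5
h_1 = 3
x_2 = 6
y_2 = 7.5
z_2 = 3.5
h_2 = 2
x_3 = 3
y_3 = 5
z_3 = 5.5
r_3 = 1.5
x_4 = 3.5
y_4 = 3
z_4 = 4
w_4 = 2
d_4 = 2.5
x_5 = 6
y_5 = 7
z_5 = 5.5
r_5 = 1.5
x_6 = 2
y_6 = 6
z_6 = 6.5
d_6 = 2
h_6 = 1.5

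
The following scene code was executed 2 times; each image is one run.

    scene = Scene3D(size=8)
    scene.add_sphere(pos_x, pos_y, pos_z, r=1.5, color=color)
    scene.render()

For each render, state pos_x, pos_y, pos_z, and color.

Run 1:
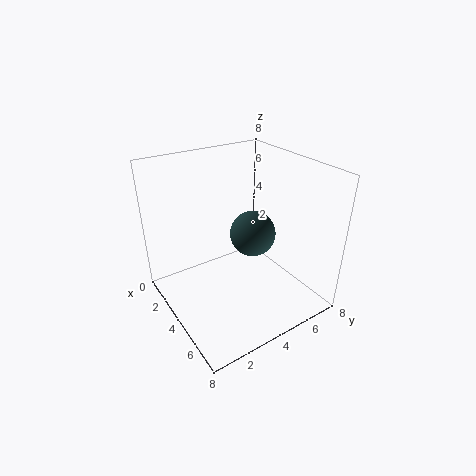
pos_x = 2
pos_y = 6.5
pos_z = 2.5
color = 'darkslategray'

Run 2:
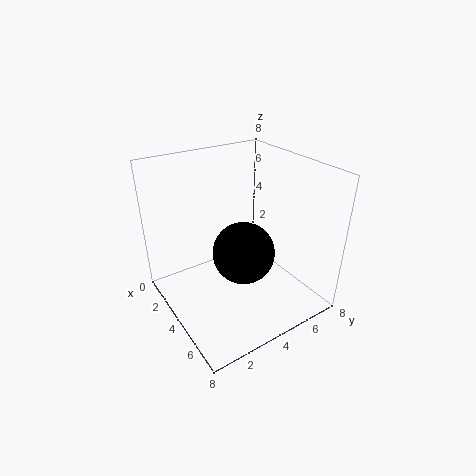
pos_x = 6
pos_y = 3
pos_z = 4.5
color = 'black'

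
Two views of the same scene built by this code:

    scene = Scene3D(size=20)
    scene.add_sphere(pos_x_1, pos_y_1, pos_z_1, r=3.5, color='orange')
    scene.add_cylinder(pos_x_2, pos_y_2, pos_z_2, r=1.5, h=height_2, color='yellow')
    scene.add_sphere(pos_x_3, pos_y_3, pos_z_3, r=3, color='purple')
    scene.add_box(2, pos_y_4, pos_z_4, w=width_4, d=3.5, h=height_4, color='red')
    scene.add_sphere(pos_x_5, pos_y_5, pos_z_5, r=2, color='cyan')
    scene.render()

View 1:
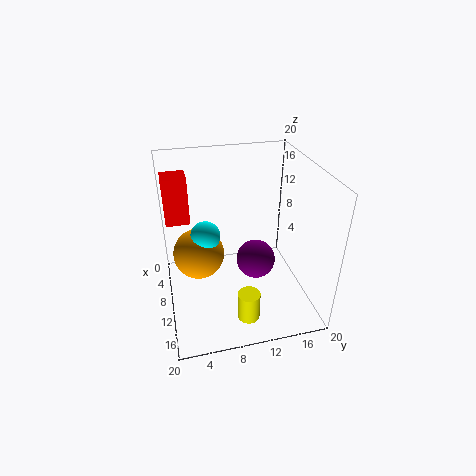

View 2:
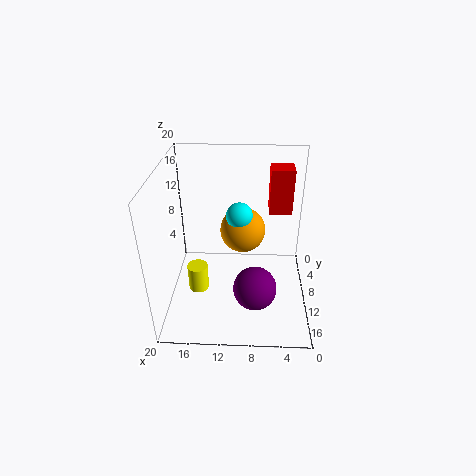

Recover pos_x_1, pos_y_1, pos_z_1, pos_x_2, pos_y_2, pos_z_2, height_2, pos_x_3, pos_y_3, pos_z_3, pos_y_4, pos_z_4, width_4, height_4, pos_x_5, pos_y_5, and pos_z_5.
pos_x_1 = 9.5, pos_y_1 = 4.5, pos_z_1 = 8, pos_x_2 = 16, pos_y_2 = 10, pos_z_2 = 1, height_2 = 4, pos_x_3 = 7.5, pos_y_3 = 13.5, pos_z_3 = 4, pos_y_4 = 0.5, pos_z_4 = 10.5, width_4 = 3.5, height_4 = 7, pos_x_5 = 10, pos_y_5 = 5.5, pos_z_5 = 11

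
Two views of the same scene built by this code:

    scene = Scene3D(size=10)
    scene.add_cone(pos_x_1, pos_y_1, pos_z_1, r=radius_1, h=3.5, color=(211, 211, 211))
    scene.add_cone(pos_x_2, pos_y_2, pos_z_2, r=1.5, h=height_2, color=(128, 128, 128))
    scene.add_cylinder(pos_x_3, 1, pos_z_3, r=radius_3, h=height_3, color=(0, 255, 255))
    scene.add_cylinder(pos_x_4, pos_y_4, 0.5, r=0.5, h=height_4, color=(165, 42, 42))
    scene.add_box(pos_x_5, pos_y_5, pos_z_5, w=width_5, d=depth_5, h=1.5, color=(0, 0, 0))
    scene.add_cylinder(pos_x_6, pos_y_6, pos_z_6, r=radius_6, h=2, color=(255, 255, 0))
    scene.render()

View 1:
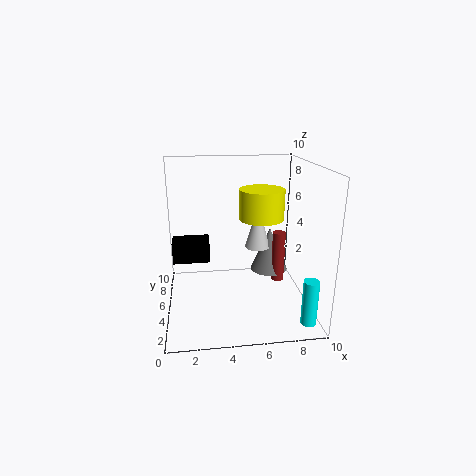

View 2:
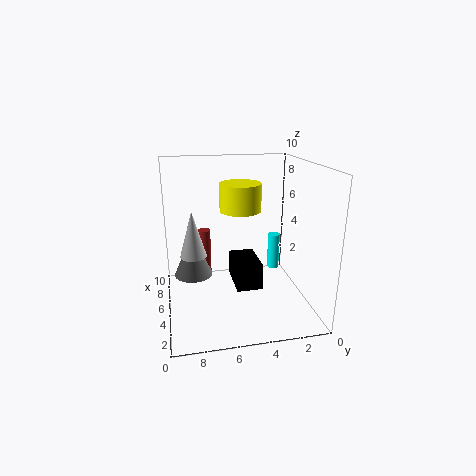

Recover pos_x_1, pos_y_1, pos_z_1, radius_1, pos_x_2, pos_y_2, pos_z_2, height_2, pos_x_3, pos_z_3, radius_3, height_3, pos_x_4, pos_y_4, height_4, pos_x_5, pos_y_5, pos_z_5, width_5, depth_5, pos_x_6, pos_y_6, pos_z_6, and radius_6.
pos_x_1 = 7; pos_y_1 = 8; pos_z_1 = 3; radius_1 = 1; pos_x_2 = 8; pos_y_2 = 8; pos_z_2 = 1; height_2 = 3.5; pos_x_3 = 9; pos_z_3 = 0.5; radius_3 = 0.5; height_3 = 3; pos_x_4 = 8.5; pos_y_4 = 7; height_4 = 4; pos_x_5 = 0.5; pos_y_5 = 4.5; pos_z_5 = 3.5; width_5 = 2.5; depth_5 = 1.5; pos_x_6 = 6.5; pos_y_6 = 4.5; pos_z_6 = 6.5; radius_6 = 1.5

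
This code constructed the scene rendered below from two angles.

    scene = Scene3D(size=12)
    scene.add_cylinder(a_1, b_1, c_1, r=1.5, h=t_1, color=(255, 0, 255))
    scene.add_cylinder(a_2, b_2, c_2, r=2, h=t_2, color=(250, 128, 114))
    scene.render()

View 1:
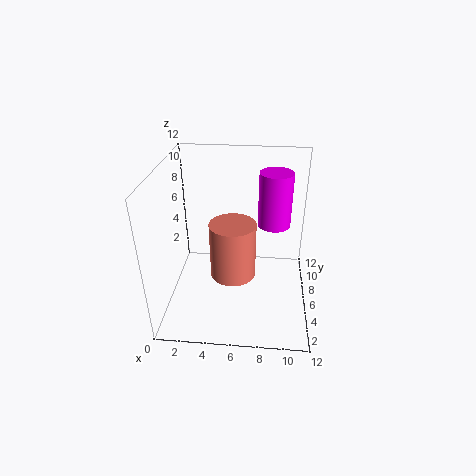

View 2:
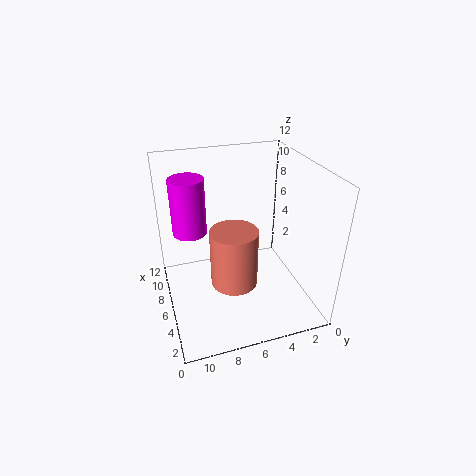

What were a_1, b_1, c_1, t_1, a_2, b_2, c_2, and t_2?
a_1 = 9, b_1 = 9.5, c_1 = 5.5, t_1 = 5, a_2 = 5.5, b_2 = 6.5, c_2 = 2, t_2 = 5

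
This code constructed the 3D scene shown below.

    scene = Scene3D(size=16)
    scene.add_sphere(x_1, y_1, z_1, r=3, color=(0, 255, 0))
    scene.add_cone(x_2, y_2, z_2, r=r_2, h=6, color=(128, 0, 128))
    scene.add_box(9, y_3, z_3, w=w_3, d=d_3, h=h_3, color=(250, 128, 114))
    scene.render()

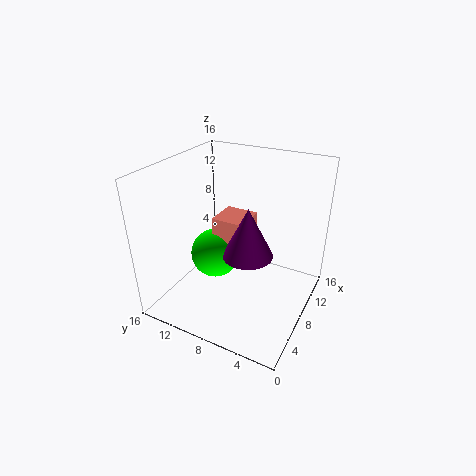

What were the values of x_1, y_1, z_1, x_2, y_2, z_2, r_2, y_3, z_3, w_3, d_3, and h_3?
x_1 = 9.5
y_1 = 12
z_1 = 4
x_2 = 9.5
y_2 = 7.5
z_2 = 5
r_2 = 3
y_3 = 8
z_3 = 5.5
w_3 = 4
d_3 = 4
h_3 = 3.5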